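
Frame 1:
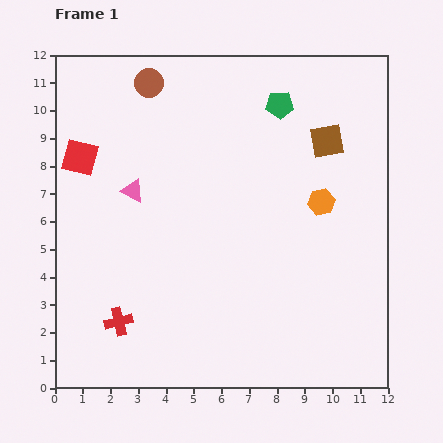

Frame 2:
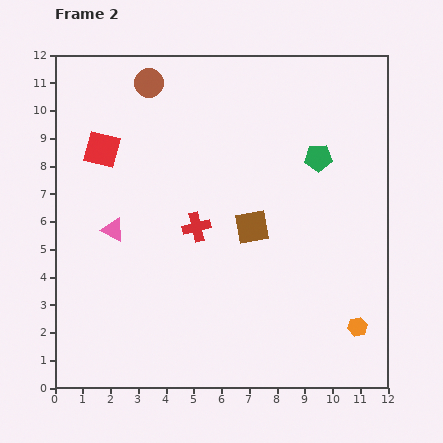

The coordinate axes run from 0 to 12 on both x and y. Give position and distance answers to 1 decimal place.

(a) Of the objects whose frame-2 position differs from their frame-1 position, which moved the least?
the red square

(moved 0.9)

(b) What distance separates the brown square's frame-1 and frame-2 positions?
4.1

The brown square moved from (9.8, 8.9) to (7.1, 5.8), a distance of √(2.7² + 3.1²) ≈ 4.1.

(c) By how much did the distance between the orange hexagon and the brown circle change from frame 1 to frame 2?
+4.1

Distance in frame 1: 7.5. Distance in frame 2: 11.6.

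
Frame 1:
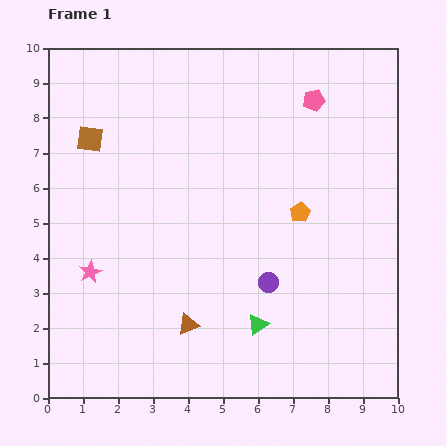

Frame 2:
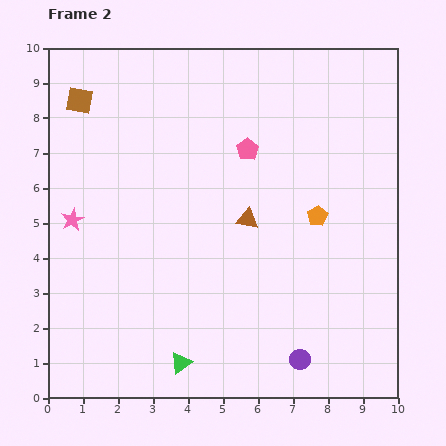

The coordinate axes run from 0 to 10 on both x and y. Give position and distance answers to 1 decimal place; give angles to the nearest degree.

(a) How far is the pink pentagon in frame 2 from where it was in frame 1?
2.4

The pink pentagon moved from (7.6, 8.5) to (5.7, 7.1), a distance of √(1.9² + 1.4²) ≈ 2.4.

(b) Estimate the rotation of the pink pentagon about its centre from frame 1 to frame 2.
22° counter-clockwise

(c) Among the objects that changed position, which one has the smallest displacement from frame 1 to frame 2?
the orange pentagon

(moved 0.5)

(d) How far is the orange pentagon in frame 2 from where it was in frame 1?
0.5

The orange pentagon moved from (7.2, 5.3) to (7.7, 5.2), a distance of √(0.5² + 0.1²) ≈ 0.5.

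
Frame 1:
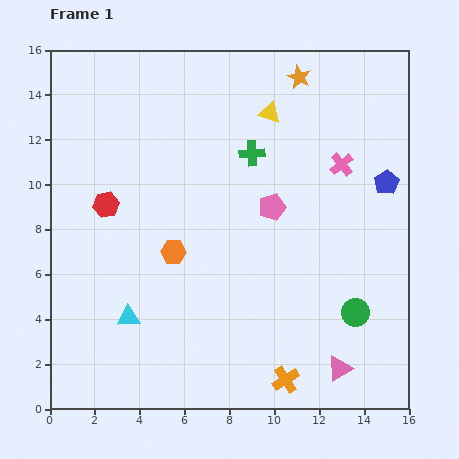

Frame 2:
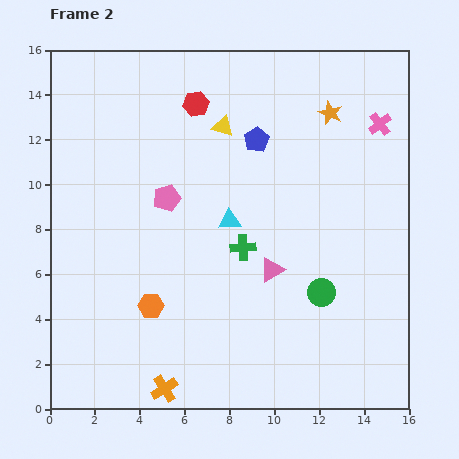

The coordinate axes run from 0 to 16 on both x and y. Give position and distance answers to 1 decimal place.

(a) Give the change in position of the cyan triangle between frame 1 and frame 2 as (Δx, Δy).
(4.5, 4.3)

The cyan triangle was at (3.5, 4.1) in frame 1 and (8.0, 8.4) in frame 2.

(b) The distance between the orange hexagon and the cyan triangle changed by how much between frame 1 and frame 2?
+1.7

Distance in frame 1: 3.5. Distance in frame 2: 5.2.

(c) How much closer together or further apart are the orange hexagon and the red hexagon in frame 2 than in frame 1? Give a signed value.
+5.5

Distance in frame 1: 3.7. Distance in frame 2: 9.2.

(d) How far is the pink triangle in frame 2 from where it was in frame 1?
5.3

The pink triangle moved from (12.9, 1.8) to (9.9, 6.2), a distance of √(3.0² + 4.4²) ≈ 5.3.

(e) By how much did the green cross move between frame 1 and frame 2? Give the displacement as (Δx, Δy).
(-0.4, -4.2)

The green cross was at (9.0, 11.4) in frame 1 and (8.6, 7.2) in frame 2.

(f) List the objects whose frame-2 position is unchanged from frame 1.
none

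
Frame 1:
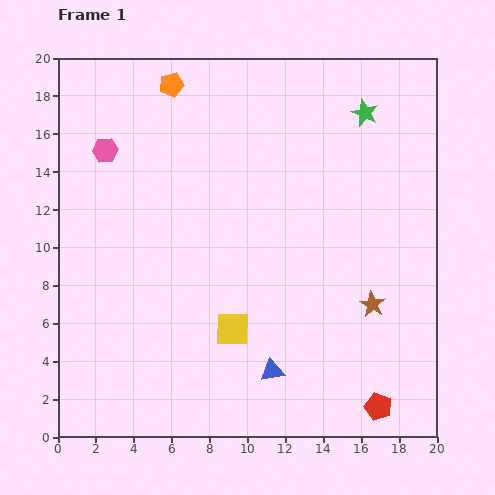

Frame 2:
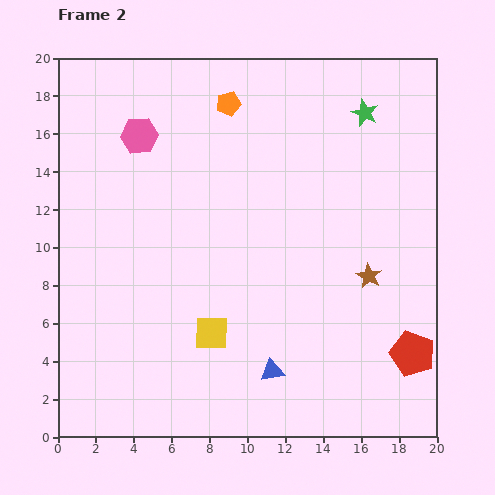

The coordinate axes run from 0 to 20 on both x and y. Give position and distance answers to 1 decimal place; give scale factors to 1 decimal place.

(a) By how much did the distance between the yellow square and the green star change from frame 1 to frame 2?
+0.7

Distance in frame 1: 13.4. Distance in frame 2: 14.1.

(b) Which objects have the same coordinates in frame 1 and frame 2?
the blue triangle, the green star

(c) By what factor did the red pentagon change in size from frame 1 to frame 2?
1.6×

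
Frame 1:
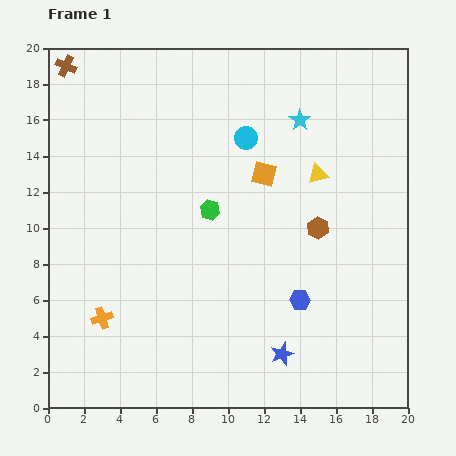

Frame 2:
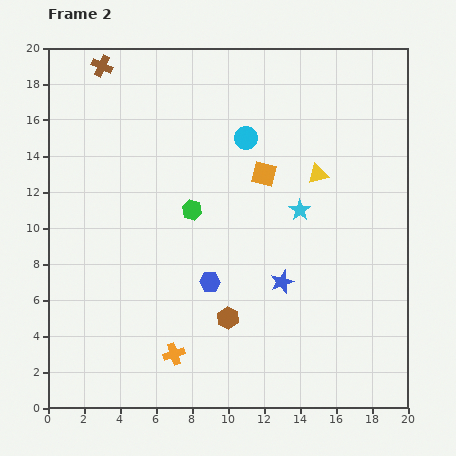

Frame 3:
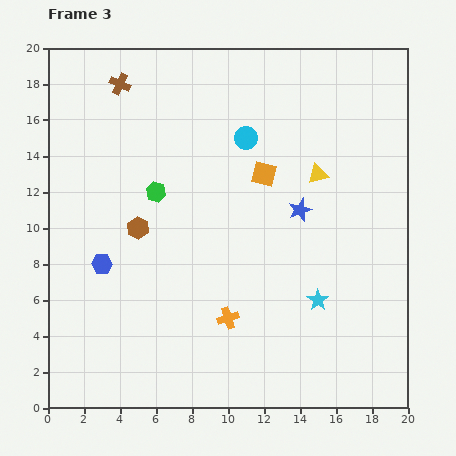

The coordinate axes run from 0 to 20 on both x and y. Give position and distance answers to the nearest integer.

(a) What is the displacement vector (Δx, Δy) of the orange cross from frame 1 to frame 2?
(4, -2)

The orange cross was at (3, 5) in frame 1 and (7, 3) in frame 2.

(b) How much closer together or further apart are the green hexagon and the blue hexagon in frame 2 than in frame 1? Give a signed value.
-3

Distance in frame 1: 7. Distance in frame 2: 4.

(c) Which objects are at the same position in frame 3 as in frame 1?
the cyan circle, the orange square, the yellow triangle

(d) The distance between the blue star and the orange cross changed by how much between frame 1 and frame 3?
-3

Distance in frame 1: 10. Distance in frame 3: 7.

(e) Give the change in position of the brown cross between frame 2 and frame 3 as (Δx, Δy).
(1, -1)

The brown cross was at (3, 19) in frame 2 and (4, 18) in frame 3.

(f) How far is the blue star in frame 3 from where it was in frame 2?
4

The blue star moved from (13, 7) to (14, 11), a distance of √(1² + 4²) ≈ 4.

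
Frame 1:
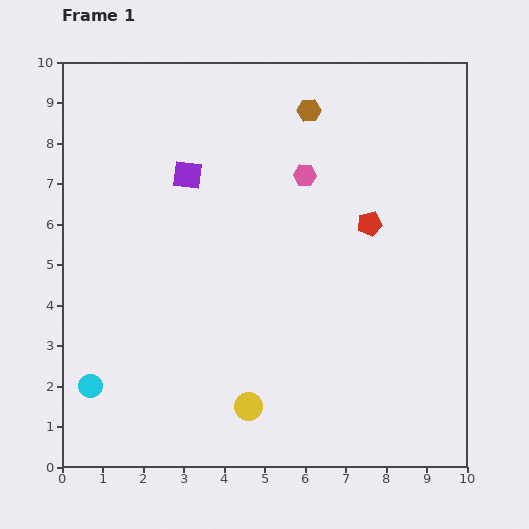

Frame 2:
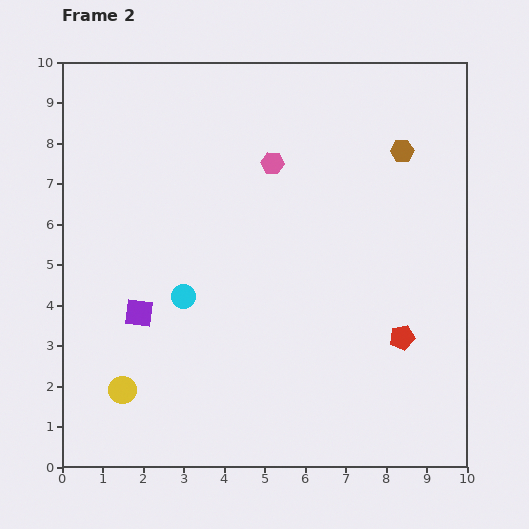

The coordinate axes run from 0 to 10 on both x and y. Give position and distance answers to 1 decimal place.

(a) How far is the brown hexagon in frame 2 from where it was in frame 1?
2.5

The brown hexagon moved from (6.1, 8.8) to (8.4, 7.8), a distance of √(2.3² + 1.0²) ≈ 2.5.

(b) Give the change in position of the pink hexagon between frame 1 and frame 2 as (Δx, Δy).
(-0.8, 0.3)

The pink hexagon was at (6.0, 7.2) in frame 1 and (5.2, 7.5) in frame 2.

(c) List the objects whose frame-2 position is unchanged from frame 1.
none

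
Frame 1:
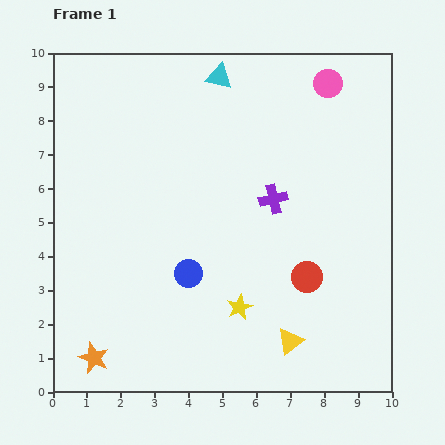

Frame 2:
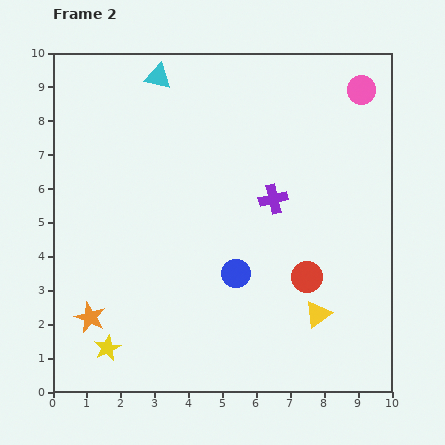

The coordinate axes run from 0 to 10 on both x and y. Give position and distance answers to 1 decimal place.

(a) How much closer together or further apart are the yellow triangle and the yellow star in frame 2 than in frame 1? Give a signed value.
+4.5

Distance in frame 1: 1.8. Distance in frame 2: 6.3.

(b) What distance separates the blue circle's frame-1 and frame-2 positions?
1.4

The blue circle moved from (4.0, 3.5) to (5.4, 3.5), a distance of √(1.4² + 0.0²) ≈ 1.4.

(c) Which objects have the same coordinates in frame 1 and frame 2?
the red circle, the purple cross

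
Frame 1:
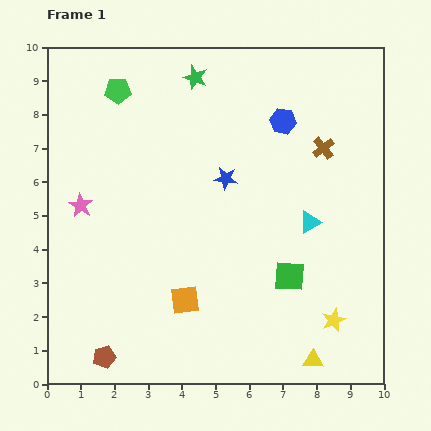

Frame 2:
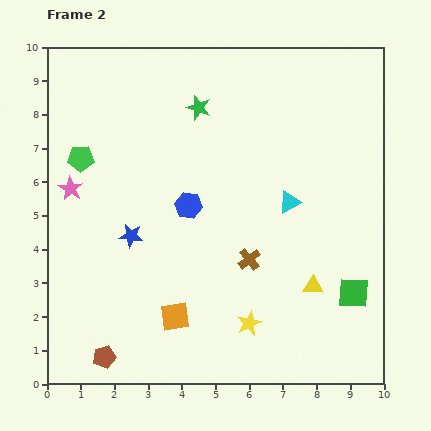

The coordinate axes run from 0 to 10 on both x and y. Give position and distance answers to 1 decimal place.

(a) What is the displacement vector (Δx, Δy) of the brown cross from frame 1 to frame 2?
(-2.2, -3.3)

The brown cross was at (8.2, 7.0) in frame 1 and (6.0, 3.7) in frame 2.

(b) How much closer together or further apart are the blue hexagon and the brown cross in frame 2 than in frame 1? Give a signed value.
+1.0

Distance in frame 1: 1.4. Distance in frame 2: 2.4.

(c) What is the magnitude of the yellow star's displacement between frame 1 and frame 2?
2.5

The yellow star moved from (8.5, 1.9) to (6.0, 1.8), a distance of √(2.5² + 0.1²) ≈ 2.5.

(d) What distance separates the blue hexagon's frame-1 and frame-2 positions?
3.8

The blue hexagon moved from (7.0, 7.8) to (4.2, 5.3), a distance of √(2.8² + 2.5²) ≈ 3.8.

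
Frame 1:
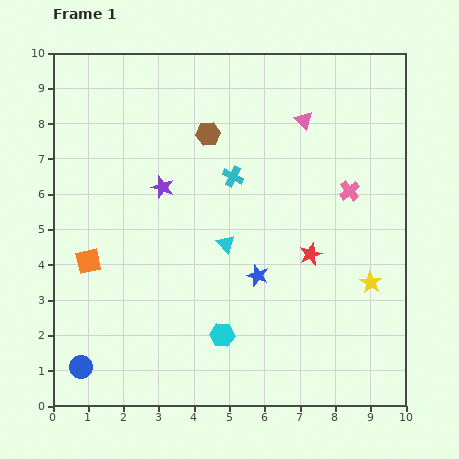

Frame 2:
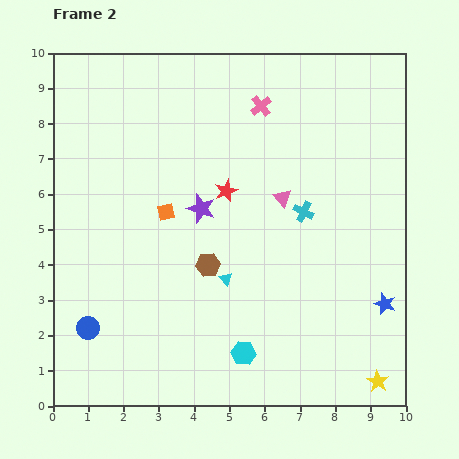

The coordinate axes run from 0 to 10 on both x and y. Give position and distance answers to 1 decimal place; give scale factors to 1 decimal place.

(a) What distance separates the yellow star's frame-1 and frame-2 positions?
2.8

The yellow star moved from (9.0, 3.5) to (9.2, 0.7), a distance of √(0.2² + 2.8²) ≈ 2.8.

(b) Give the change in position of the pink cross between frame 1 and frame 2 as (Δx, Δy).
(-2.5, 2.4)

The pink cross was at (8.4, 6.1) in frame 1 and (5.9, 8.5) in frame 2.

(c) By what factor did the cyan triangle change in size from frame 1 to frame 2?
0.7×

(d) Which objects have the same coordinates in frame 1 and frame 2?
none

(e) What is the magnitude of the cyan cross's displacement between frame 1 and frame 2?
2.2

The cyan cross moved from (5.1, 6.5) to (7.1, 5.5), a distance of √(2.0² + 1.0²) ≈ 2.2.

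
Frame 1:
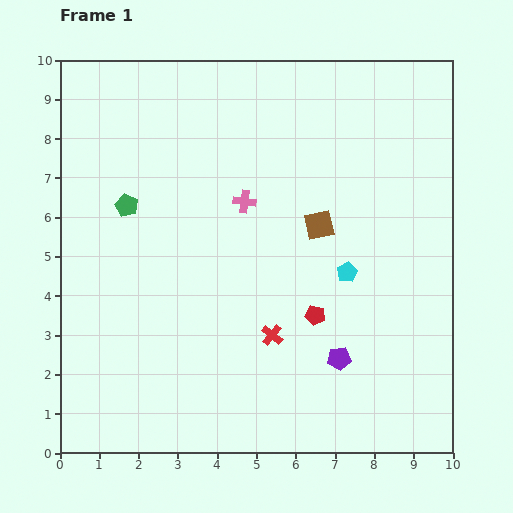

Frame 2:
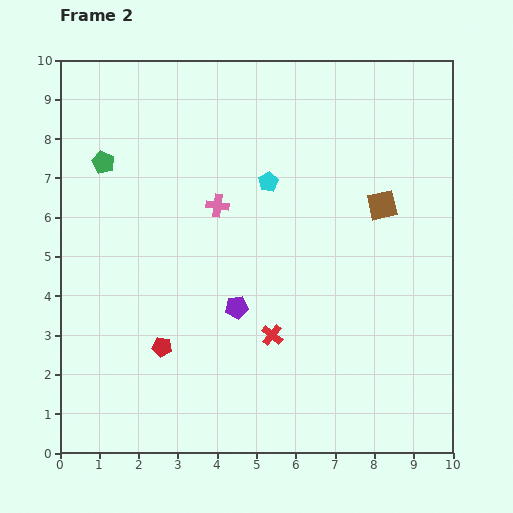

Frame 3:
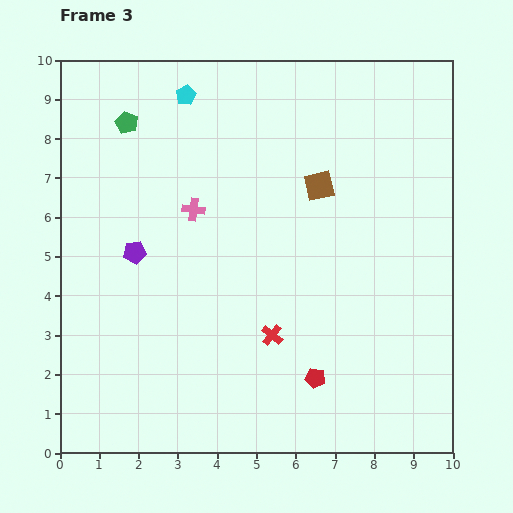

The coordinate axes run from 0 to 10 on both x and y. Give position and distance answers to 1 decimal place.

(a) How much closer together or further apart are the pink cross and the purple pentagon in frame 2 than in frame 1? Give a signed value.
-2.1

Distance in frame 1: 4.7. Distance in frame 2: 2.6.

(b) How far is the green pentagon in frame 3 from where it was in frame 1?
2.1

The green pentagon moved from (1.7, 6.3) to (1.7, 8.4), a distance of √(0.0² + 2.1²) ≈ 2.1.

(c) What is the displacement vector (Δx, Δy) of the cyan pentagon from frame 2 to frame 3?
(-2.1, 2.2)

The cyan pentagon was at (5.3, 6.9) in frame 2 and (3.2, 9.1) in frame 3.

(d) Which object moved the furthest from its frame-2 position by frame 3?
the red pentagon

(moved 4.0; next 3.0)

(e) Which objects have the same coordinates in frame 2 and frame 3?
the red cross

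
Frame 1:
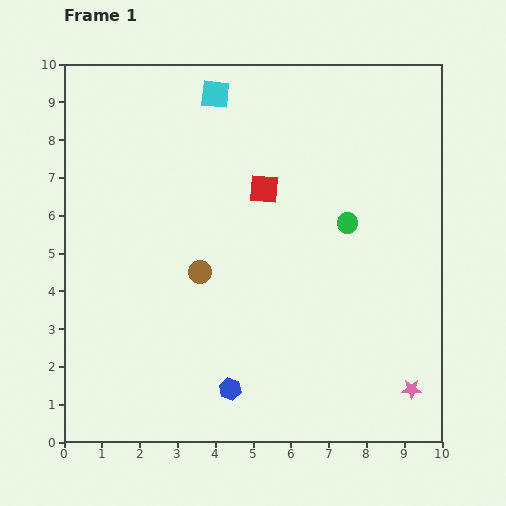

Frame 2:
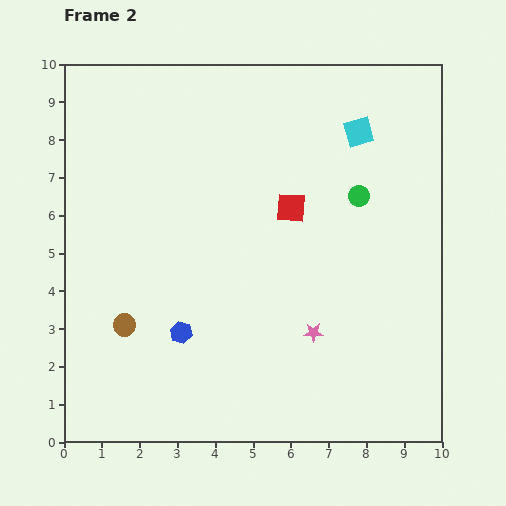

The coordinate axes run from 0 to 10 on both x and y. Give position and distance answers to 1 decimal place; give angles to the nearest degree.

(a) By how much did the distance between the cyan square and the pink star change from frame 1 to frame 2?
-4.0

Distance in frame 1: 9.4. Distance in frame 2: 5.4.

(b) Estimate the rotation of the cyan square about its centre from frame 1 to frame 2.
20° counter-clockwise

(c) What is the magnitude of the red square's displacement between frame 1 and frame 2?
0.9

The red square moved from (5.3, 6.7) to (6.0, 6.2), a distance of √(0.7² + 0.5²) ≈ 0.9.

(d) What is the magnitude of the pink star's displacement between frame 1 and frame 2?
3.0

The pink star moved from (9.2, 1.4) to (6.6, 2.9), a distance of √(2.6² + 1.5²) ≈ 3.0.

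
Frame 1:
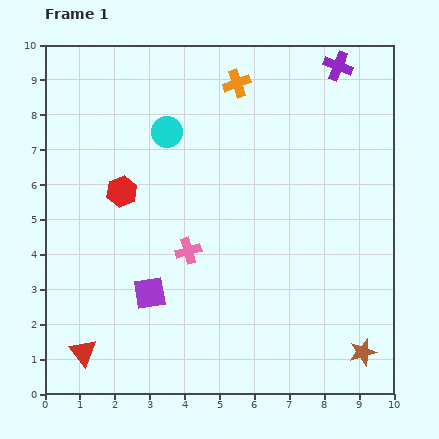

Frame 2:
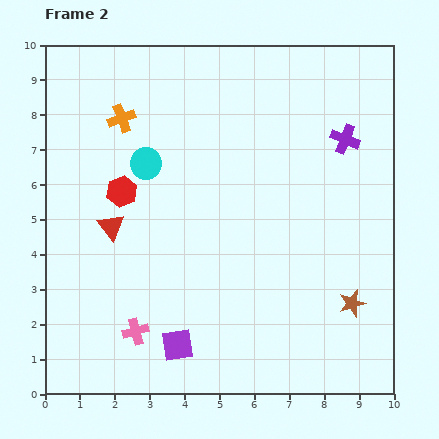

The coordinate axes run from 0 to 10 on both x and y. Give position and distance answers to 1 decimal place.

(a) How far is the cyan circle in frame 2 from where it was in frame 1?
1.1

The cyan circle moved from (3.5, 7.5) to (2.9, 6.6), a distance of √(0.6² + 0.9²) ≈ 1.1.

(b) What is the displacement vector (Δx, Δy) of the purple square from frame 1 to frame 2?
(0.8, -1.5)

The purple square was at (3.0, 2.9) in frame 1 and (3.8, 1.4) in frame 2.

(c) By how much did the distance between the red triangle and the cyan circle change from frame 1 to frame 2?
-4.6

Distance in frame 1: 6.7. Distance in frame 2: 2.1.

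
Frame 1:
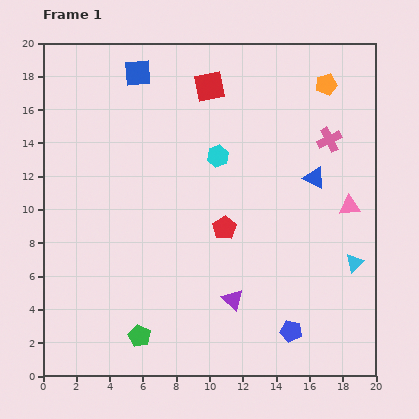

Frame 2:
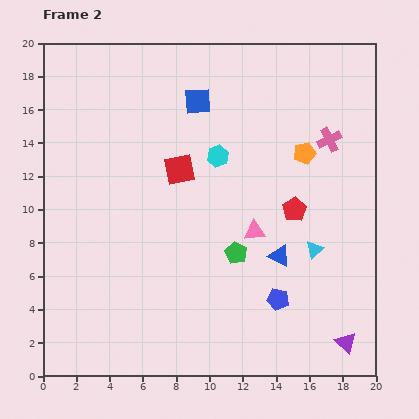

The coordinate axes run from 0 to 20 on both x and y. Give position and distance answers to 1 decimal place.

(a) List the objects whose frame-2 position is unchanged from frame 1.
the cyan hexagon, the pink cross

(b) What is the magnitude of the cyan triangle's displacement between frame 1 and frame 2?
2.5

The cyan triangle moved from (18.7, 6.8) to (16.3, 7.6), a distance of √(2.4² + 0.8²) ≈ 2.5.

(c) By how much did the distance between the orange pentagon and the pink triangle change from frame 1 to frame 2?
-1.8

Distance in frame 1: 7.4. Distance in frame 2: 5.6.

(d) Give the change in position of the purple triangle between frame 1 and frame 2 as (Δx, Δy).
(6.8, -2.6)

The purple triangle was at (11.4, 4.6) in frame 1 and (18.2, 2.0) in frame 2.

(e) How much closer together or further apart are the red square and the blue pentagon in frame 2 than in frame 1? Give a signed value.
-5.7

Distance in frame 1: 15.5. Distance in frame 2: 9.8.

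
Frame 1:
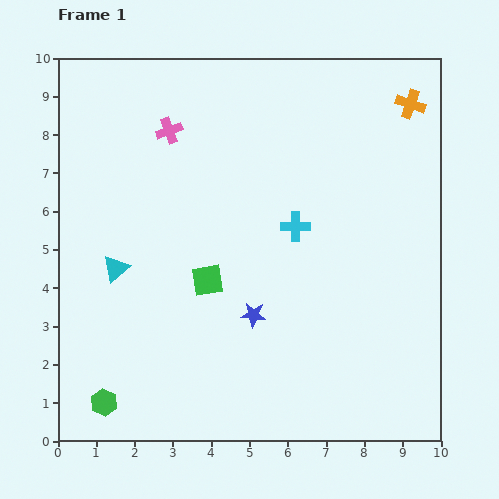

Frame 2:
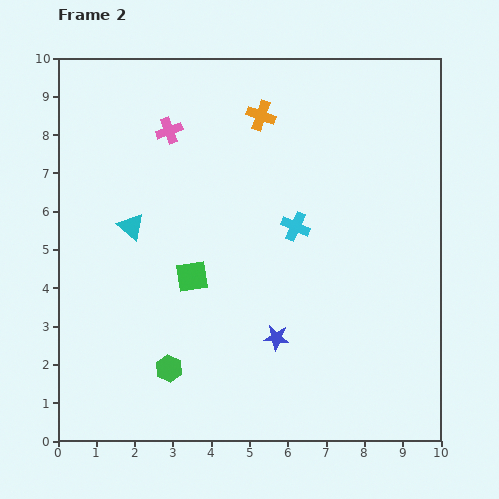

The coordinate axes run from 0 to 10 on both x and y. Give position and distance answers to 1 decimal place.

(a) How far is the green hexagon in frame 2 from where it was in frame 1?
1.9

The green hexagon moved from (1.2, 1.0) to (2.9, 1.9), a distance of √(1.7² + 0.9²) ≈ 1.9.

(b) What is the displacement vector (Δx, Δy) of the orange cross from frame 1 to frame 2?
(-3.9, -0.3)

The orange cross was at (9.2, 8.8) in frame 1 and (5.3, 8.5) in frame 2.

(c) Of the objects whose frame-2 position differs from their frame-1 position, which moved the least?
the green square

(moved 0.4)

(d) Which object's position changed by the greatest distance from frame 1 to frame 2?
the orange cross

(moved 3.9; next 1.9)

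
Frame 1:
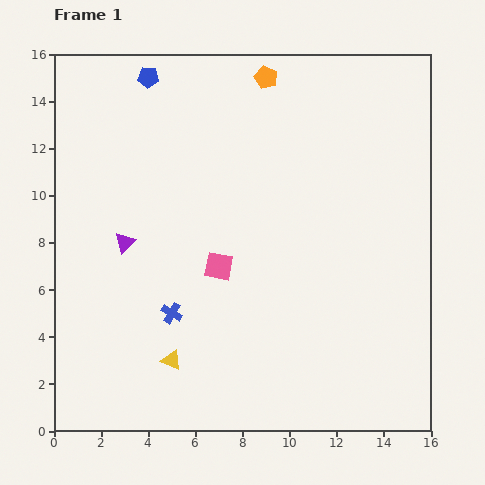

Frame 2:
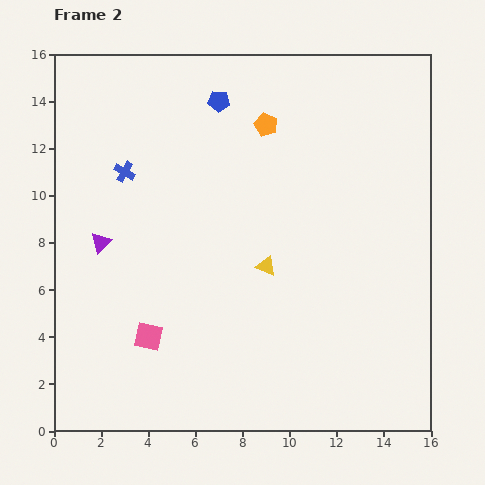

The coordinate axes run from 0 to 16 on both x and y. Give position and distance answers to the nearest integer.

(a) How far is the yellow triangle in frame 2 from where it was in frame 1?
6

The yellow triangle moved from (5, 3) to (9, 7), a distance of √(4² + 4²) ≈ 6.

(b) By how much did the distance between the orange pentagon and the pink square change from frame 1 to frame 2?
+2

Distance in frame 1: 8. Distance in frame 2: 10.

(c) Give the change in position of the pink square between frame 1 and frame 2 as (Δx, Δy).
(-3, -3)

The pink square was at (7, 7) in frame 1 and (4, 4) in frame 2.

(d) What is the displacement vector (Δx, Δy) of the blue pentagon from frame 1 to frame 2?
(3, -1)

The blue pentagon was at (4, 15) in frame 1 and (7, 14) in frame 2.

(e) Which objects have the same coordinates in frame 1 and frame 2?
none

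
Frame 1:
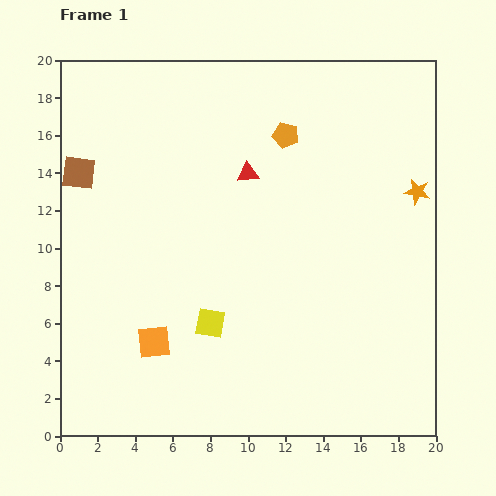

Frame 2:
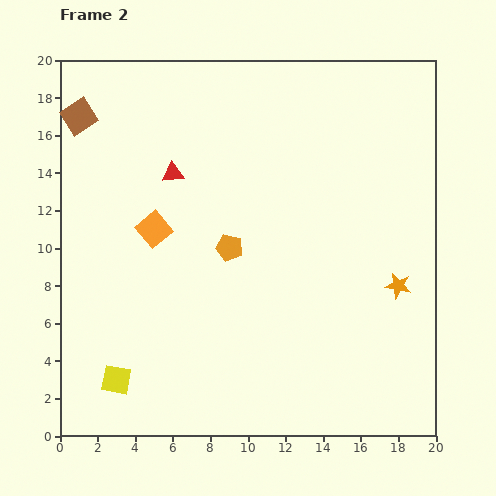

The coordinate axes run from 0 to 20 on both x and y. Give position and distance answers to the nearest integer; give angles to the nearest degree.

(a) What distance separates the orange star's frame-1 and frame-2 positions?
5

The orange star moved from (19, 13) to (18, 8), a distance of √(1² + 5²) ≈ 5.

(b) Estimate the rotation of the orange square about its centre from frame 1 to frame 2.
34° counter-clockwise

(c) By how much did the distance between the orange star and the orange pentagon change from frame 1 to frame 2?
+1

Distance in frame 1: 8. Distance in frame 2: 9.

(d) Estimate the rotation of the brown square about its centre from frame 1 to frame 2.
40° counter-clockwise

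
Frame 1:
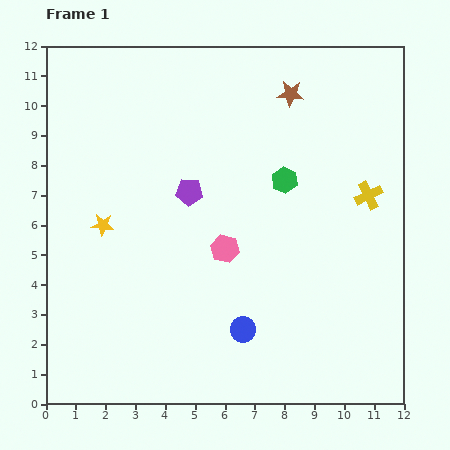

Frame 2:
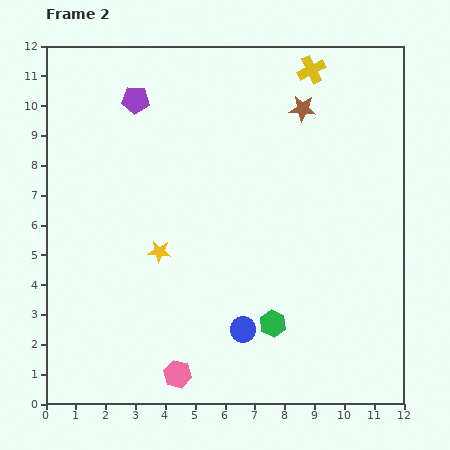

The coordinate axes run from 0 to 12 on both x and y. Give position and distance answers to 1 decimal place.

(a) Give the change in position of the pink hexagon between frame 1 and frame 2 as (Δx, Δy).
(-1.6, -4.2)

The pink hexagon was at (6.0, 5.2) in frame 1 and (4.4, 1.0) in frame 2.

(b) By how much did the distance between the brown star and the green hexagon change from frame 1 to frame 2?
+4.4

Distance in frame 1: 2.9. Distance in frame 2: 7.3.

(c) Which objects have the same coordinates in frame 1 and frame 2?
the blue circle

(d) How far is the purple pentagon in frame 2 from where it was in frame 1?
3.6

The purple pentagon moved from (4.8, 7.1) to (3.0, 10.2), a distance of √(1.8² + 3.1²) ≈ 3.6.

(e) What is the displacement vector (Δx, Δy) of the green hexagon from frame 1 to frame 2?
(-0.4, -4.8)

The green hexagon was at (8.0, 7.5) in frame 1 and (7.6, 2.7) in frame 2.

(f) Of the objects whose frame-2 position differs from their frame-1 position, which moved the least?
the brown star

(moved 0.6)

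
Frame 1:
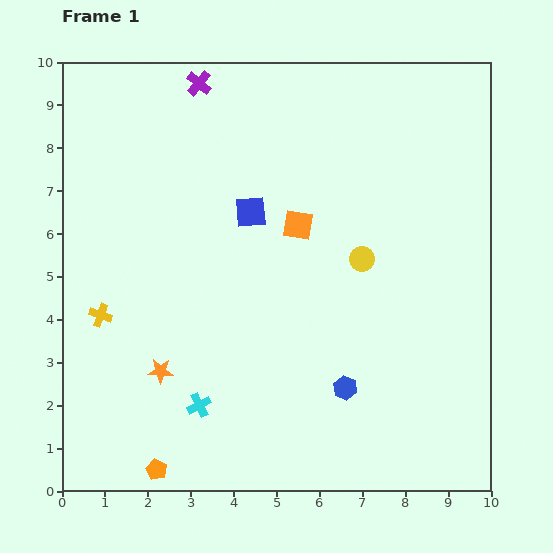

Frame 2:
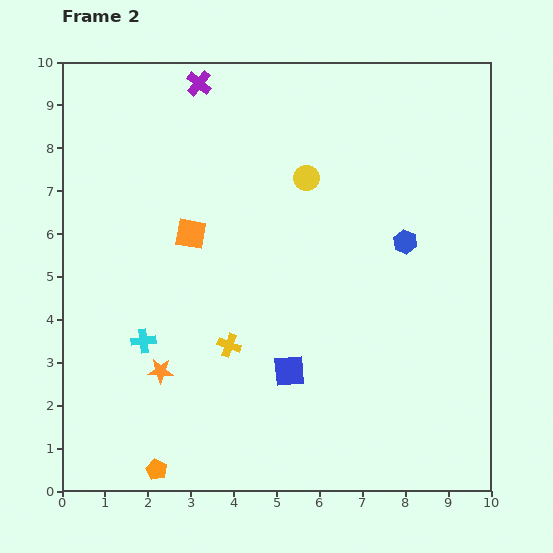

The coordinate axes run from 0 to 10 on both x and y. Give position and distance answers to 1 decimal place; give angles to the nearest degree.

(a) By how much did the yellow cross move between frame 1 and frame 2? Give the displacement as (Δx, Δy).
(3.0, -0.7)

The yellow cross was at (0.9, 4.1) in frame 1 and (3.9, 3.4) in frame 2.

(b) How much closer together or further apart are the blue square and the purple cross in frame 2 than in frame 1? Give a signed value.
+3.8

Distance in frame 1: 3.2. Distance in frame 2: 7.0.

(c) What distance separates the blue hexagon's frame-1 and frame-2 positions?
3.7

The blue hexagon moved from (6.6, 2.4) to (8.0, 5.8), a distance of √(1.4² + 3.4²) ≈ 3.7.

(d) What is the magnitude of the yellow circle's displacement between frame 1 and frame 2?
2.3

The yellow circle moved from (7.0, 5.4) to (5.7, 7.3), a distance of √(1.3² + 1.9²) ≈ 2.3.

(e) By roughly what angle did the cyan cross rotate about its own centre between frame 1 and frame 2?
20° clockwise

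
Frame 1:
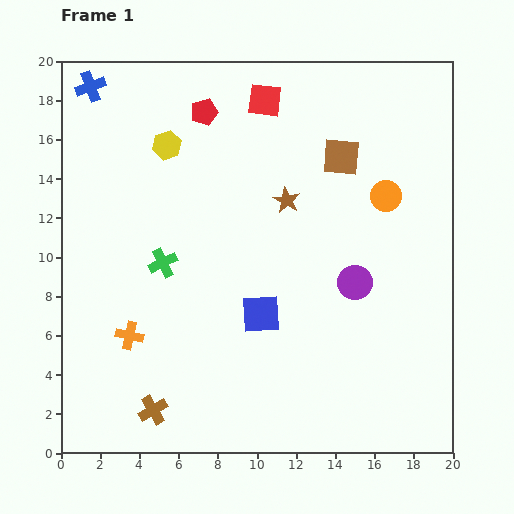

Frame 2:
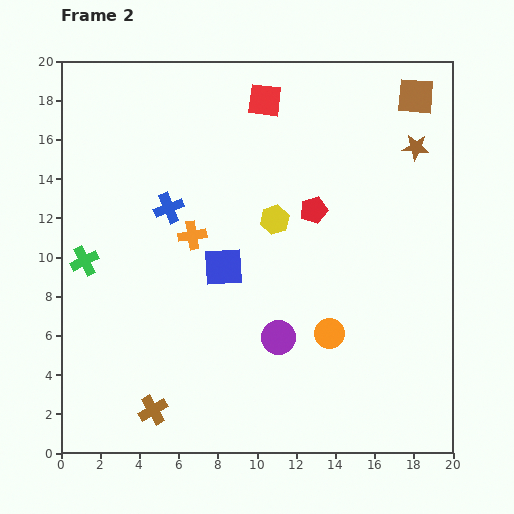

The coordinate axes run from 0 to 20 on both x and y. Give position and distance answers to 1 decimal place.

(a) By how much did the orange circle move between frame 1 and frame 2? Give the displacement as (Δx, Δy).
(-2.9, -7.0)

The orange circle was at (16.6, 13.1) in frame 1 and (13.7, 6.1) in frame 2.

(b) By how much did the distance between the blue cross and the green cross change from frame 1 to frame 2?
-4.6

Distance in frame 1: 9.7. Distance in frame 2: 5.1.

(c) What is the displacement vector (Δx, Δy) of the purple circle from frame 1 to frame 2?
(-3.9, -2.8)

The purple circle was at (15.0, 8.7) in frame 1 and (11.1, 5.9) in frame 2.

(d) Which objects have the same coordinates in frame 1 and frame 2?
the brown cross, the red square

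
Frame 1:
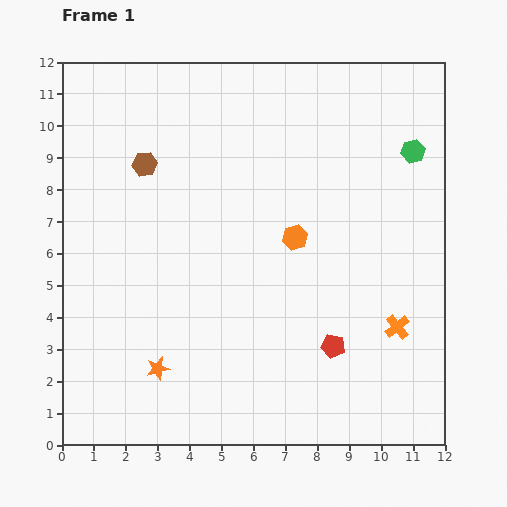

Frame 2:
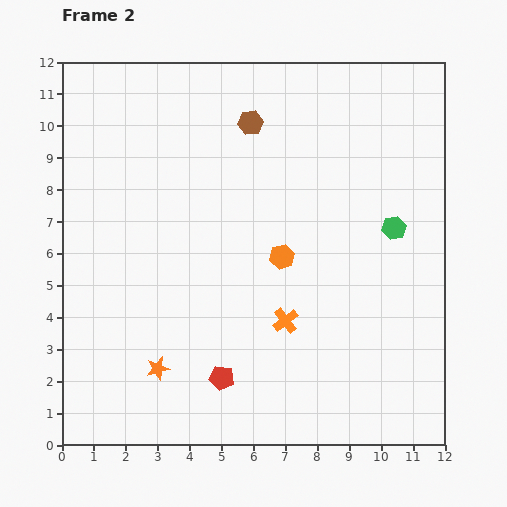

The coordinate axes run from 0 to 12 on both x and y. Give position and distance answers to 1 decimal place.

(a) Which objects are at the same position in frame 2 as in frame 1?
the orange star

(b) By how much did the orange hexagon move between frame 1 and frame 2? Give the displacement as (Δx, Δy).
(-0.4, -0.6)

The orange hexagon was at (7.3, 6.5) in frame 1 and (6.9, 5.9) in frame 2.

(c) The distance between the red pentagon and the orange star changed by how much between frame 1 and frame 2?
-3.5

Distance in frame 1: 5.5. Distance in frame 2: 2.0.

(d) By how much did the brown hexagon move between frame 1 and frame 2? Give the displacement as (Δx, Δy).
(3.3, 1.3)

The brown hexagon was at (2.6, 8.8) in frame 1 and (5.9, 10.1) in frame 2.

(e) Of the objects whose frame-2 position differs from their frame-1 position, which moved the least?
the orange hexagon

(moved 0.7)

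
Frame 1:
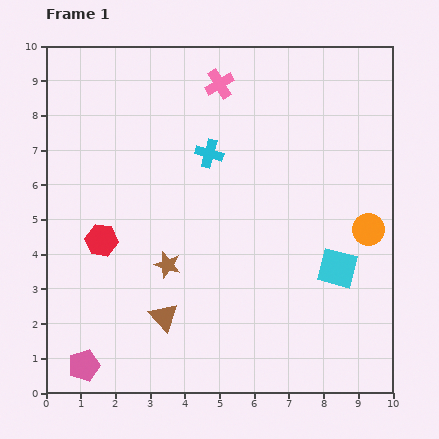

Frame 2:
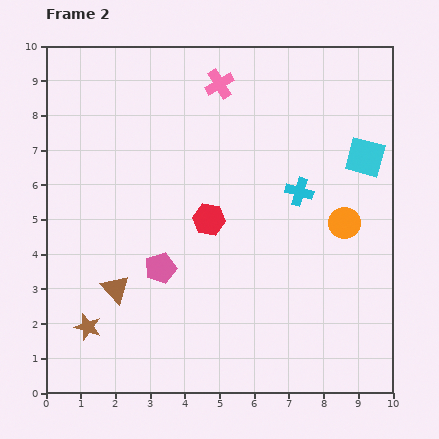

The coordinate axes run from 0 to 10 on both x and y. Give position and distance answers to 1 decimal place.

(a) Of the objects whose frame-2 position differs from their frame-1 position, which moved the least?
the orange circle

(moved 0.7)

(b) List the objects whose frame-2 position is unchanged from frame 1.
the pink cross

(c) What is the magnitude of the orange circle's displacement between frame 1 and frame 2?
0.7

The orange circle moved from (9.3, 4.7) to (8.6, 4.9), a distance of √(0.7² + 0.2²) ≈ 0.7.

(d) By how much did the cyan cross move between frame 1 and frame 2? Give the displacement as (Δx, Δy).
(2.6, -1.1)

The cyan cross was at (4.7, 6.9) in frame 1 and (7.3, 5.8) in frame 2.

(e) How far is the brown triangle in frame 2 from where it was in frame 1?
1.6

The brown triangle moved from (3.4, 2.2) to (2.0, 3.0), a distance of √(1.4² + 0.8²) ≈ 1.6.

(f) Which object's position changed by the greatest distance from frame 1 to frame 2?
the pink pentagon

(moved 3.6; next 3.3)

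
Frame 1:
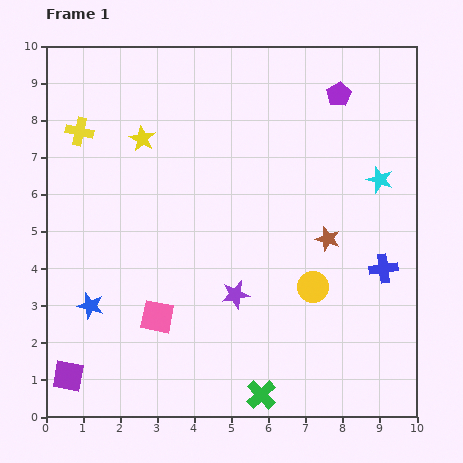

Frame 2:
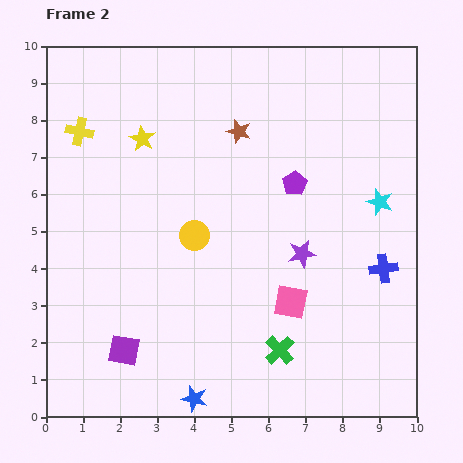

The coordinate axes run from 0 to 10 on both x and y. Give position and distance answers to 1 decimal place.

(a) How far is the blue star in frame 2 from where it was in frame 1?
3.8

The blue star moved from (1.2, 3.0) to (4.0, 0.5), a distance of √(2.8² + 2.5²) ≈ 3.8.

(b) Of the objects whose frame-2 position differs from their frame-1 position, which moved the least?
the cyan star

(moved 0.6)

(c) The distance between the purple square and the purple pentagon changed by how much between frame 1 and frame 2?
-4.1

Distance in frame 1: 10.5. Distance in frame 2: 6.4.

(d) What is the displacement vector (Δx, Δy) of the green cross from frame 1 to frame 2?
(0.5, 1.2)

The green cross was at (5.8, 0.6) in frame 1 and (6.3, 1.8) in frame 2.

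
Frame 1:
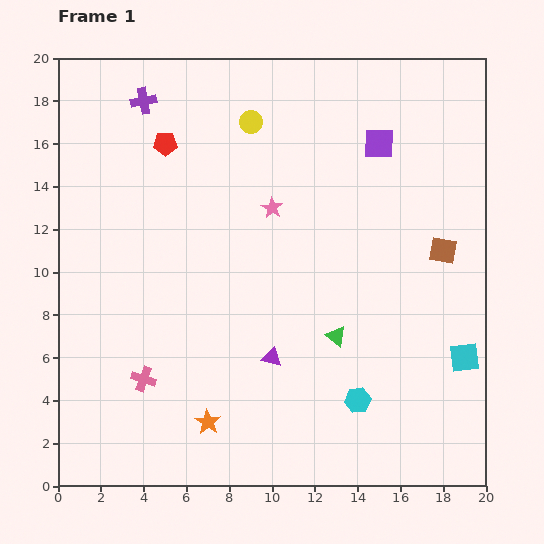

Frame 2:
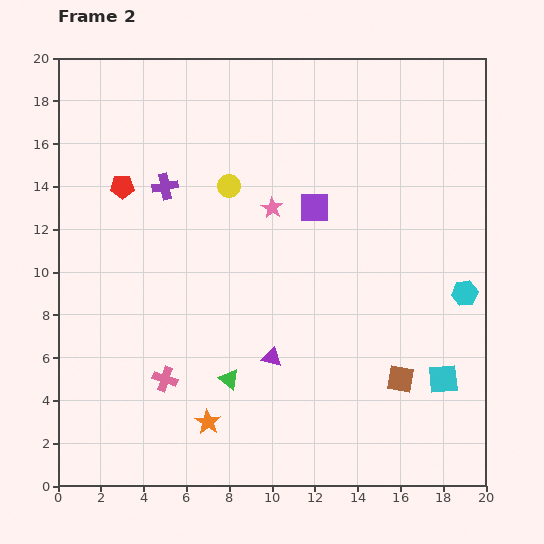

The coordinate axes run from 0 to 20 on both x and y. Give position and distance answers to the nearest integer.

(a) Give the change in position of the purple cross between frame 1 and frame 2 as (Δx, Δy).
(1, -4)

The purple cross was at (4, 18) in frame 1 and (5, 14) in frame 2.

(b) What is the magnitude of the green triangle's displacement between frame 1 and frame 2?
5

The green triangle moved from (13, 7) to (8, 5), a distance of √(5² + 2²) ≈ 5.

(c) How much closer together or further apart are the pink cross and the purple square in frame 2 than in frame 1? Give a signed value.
-5

Distance in frame 1: 16. Distance in frame 2: 11.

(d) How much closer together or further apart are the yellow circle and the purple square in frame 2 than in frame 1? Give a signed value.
-2

Distance in frame 1: 6. Distance in frame 2: 4.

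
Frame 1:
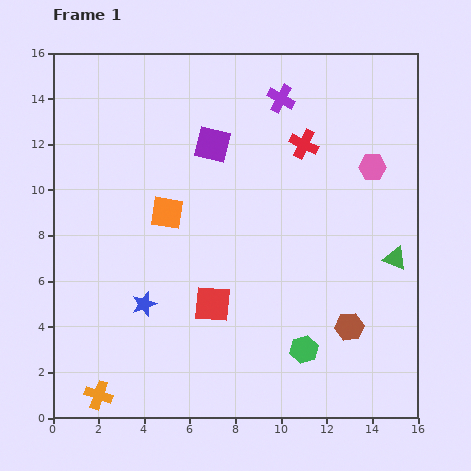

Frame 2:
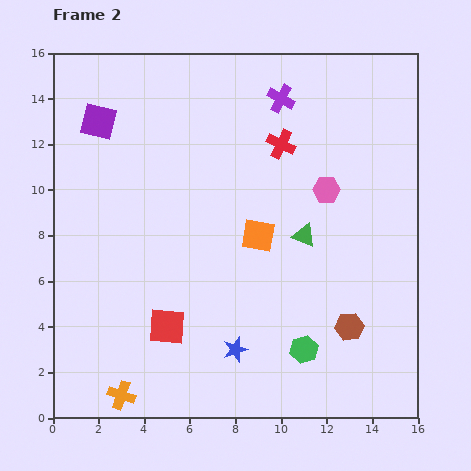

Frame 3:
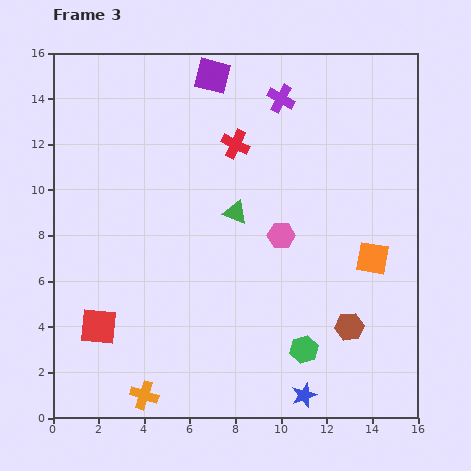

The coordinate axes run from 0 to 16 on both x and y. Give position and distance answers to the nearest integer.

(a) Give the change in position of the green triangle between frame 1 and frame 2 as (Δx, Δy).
(-4, 1)

The green triangle was at (15, 7) in frame 1 and (11, 8) in frame 2.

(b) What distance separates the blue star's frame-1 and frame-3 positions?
8

The blue star moved from (4, 5) to (11, 1), a distance of √(7² + 4²) ≈ 8.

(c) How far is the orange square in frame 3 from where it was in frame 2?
5

The orange square moved from (9, 8) to (14, 7), a distance of √(5² + 1²) ≈ 5.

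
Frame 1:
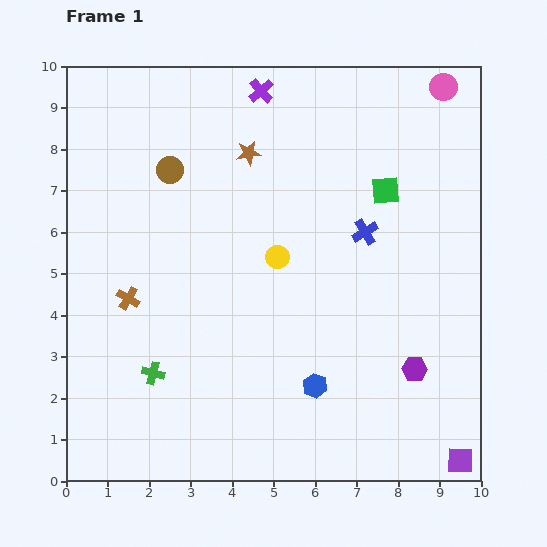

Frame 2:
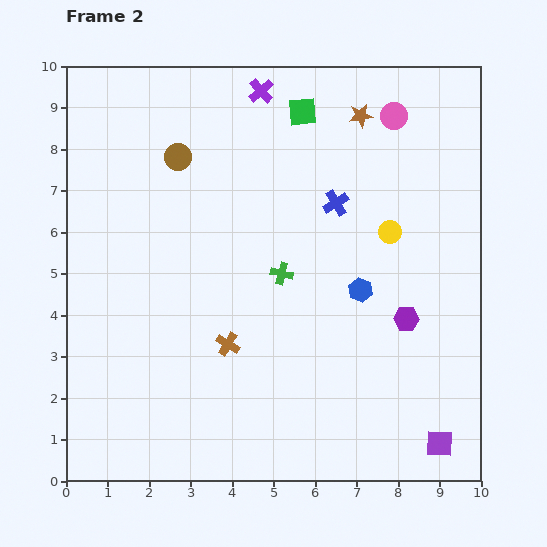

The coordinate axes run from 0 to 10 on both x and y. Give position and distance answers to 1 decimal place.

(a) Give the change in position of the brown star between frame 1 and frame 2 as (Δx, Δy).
(2.7, 0.9)

The brown star was at (4.4, 7.9) in frame 1 and (7.1, 8.8) in frame 2.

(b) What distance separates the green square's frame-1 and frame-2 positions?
2.8

The green square moved from (7.7, 7.0) to (5.7, 8.9), a distance of √(2.0² + 1.9²) ≈ 2.8.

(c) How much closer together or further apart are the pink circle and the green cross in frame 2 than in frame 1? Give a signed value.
-5.1

Distance in frame 1: 9.8. Distance in frame 2: 4.7.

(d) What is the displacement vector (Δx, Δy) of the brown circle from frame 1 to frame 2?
(0.2, 0.3)

The brown circle was at (2.5, 7.5) in frame 1 and (2.7, 7.8) in frame 2.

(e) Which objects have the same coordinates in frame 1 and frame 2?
the purple cross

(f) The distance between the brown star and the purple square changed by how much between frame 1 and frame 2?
-0.9

Distance in frame 1: 9.0. Distance in frame 2: 8.1.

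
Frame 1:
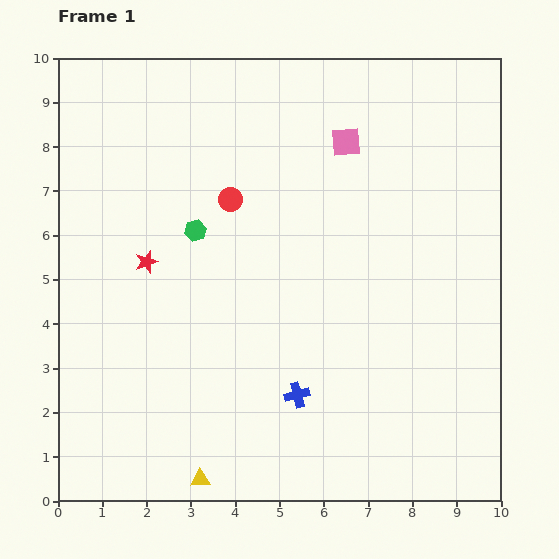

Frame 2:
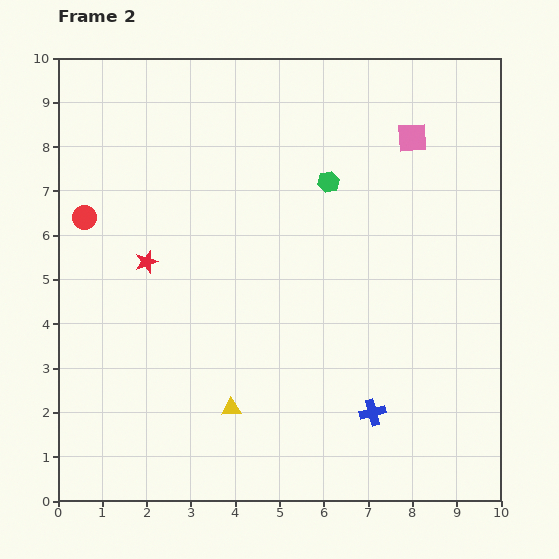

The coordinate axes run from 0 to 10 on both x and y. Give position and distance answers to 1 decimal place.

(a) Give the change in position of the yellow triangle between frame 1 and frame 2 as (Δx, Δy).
(0.7, 1.6)

The yellow triangle was at (3.2, 0.5) in frame 1 and (3.9, 2.1) in frame 2.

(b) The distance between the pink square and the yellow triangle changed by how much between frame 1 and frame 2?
-1.0

Distance in frame 1: 8.3. Distance in frame 2: 7.3.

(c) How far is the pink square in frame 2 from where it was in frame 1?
1.5

The pink square moved from (6.5, 8.1) to (8.0, 8.2), a distance of √(1.5² + 0.1²) ≈ 1.5.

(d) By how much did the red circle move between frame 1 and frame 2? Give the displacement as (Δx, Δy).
(-3.3, -0.4)

The red circle was at (3.9, 6.8) in frame 1 and (0.6, 6.4) in frame 2.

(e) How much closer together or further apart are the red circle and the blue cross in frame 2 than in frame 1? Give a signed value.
+3.2

Distance in frame 1: 4.6. Distance in frame 2: 7.8.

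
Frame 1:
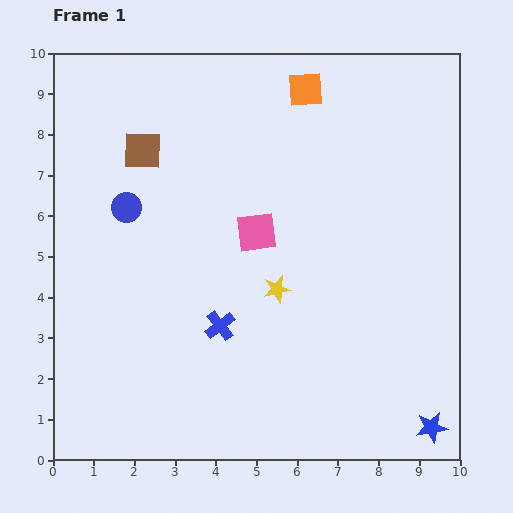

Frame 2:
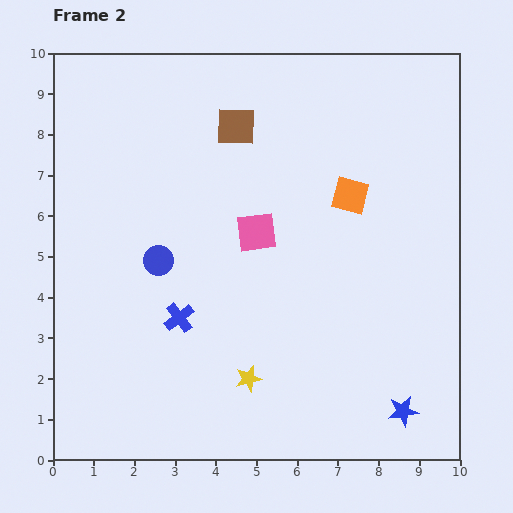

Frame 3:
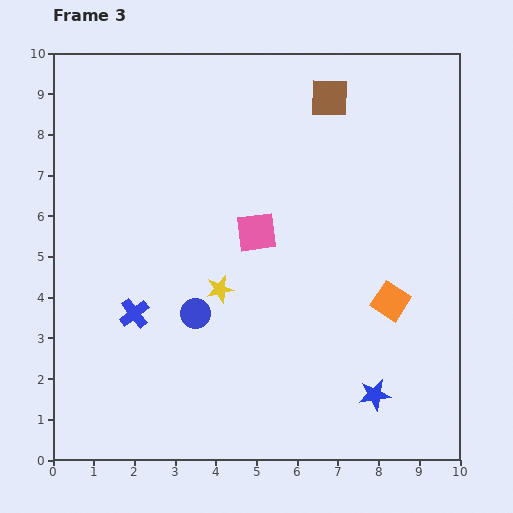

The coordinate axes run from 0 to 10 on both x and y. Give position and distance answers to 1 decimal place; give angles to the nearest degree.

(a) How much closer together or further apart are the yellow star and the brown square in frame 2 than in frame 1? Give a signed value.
+1.5

Distance in frame 1: 4.7. Distance in frame 2: 6.2.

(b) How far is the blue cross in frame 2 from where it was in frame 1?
1.0

The blue cross moved from (4.1, 3.3) to (3.1, 3.5), a distance of √(1.0² + 0.2²) ≈ 1.0.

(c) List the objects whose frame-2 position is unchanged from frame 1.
the pink square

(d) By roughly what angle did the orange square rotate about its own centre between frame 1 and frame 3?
36° clockwise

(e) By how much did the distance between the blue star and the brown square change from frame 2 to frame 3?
-0.7

Distance in frame 2: 8.1. Distance in frame 3: 7.4.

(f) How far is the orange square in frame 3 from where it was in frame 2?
2.8

The orange square moved from (7.3, 6.5) to (8.3, 3.9), a distance of √(1.0² + 2.6²) ≈ 2.8.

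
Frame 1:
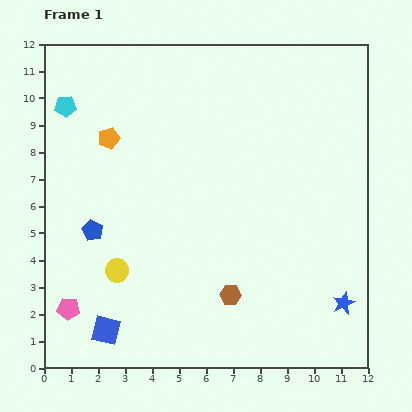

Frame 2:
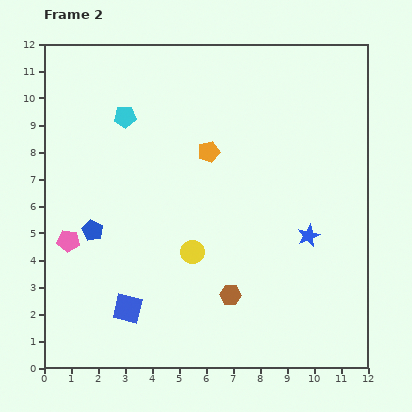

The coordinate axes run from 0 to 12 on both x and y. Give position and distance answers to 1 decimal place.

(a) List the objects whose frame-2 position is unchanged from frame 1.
the blue pentagon, the brown hexagon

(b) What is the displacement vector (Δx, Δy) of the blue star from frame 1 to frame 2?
(-1.3, 2.5)

The blue star was at (11.1, 2.4) in frame 1 and (9.8, 4.9) in frame 2.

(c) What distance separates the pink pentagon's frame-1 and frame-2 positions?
2.5

The pink pentagon moved from (0.9, 2.2) to (0.9, 4.7), a distance of √(0.0² + 2.5²) ≈ 2.5.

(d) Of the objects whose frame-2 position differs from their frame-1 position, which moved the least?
the blue square

(moved 1.1)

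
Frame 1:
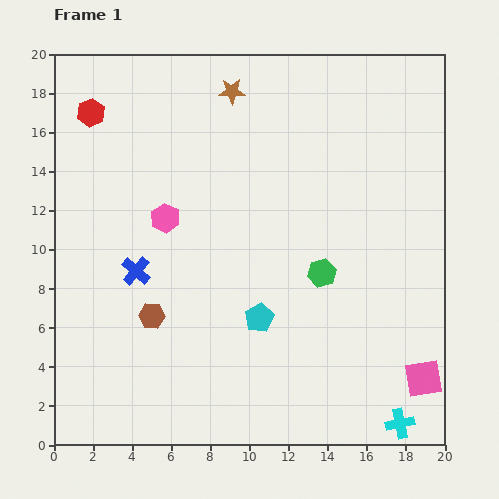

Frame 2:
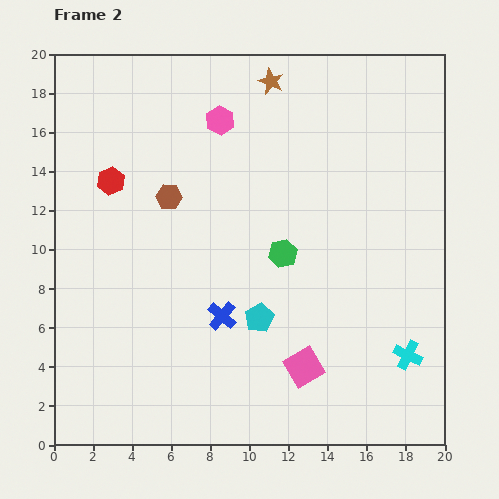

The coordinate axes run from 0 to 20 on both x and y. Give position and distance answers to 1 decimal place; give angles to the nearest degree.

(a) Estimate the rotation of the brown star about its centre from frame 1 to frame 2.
25° clockwise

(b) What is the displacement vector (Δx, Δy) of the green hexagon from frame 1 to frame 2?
(-2.0, 1.0)

The green hexagon was at (13.7, 8.8) in frame 1 and (11.7, 9.8) in frame 2.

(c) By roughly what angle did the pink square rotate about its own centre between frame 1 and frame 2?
22° counter-clockwise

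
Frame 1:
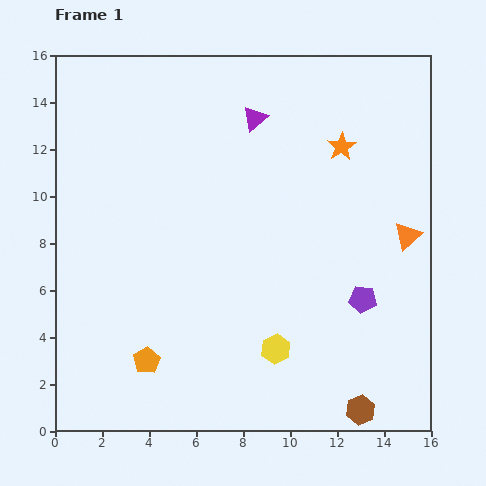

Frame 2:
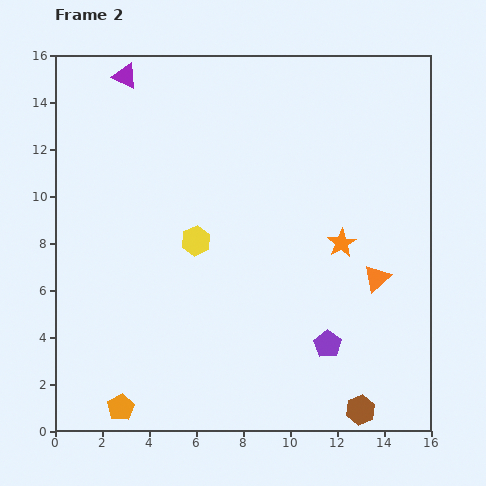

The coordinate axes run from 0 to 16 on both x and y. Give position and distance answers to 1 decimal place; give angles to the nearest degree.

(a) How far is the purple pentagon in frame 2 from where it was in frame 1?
2.4

The purple pentagon moved from (13.1, 5.6) to (11.6, 3.7), a distance of √(1.5² + 1.9²) ≈ 2.4.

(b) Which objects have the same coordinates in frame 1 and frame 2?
the brown hexagon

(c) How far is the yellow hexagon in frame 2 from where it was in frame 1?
5.7

The yellow hexagon moved from (9.4, 3.5) to (6.0, 8.1), a distance of √(3.4² + 4.6²) ≈ 5.7.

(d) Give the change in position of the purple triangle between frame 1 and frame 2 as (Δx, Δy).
(-5.5, 1.8)

The purple triangle was at (8.5, 13.3) in frame 1 and (3.0, 15.1) in frame 2.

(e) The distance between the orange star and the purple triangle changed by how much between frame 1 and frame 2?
+7.7

Distance in frame 1: 3.9. Distance in frame 2: 11.6.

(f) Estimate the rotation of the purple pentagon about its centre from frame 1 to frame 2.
26° clockwise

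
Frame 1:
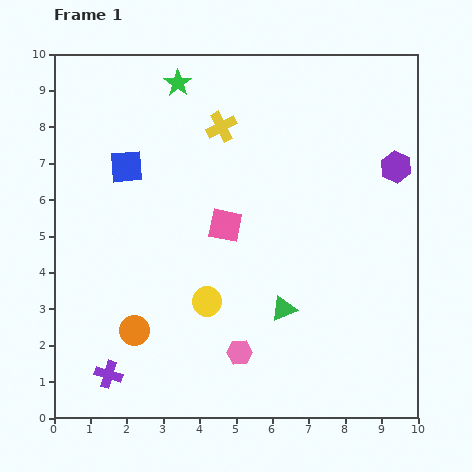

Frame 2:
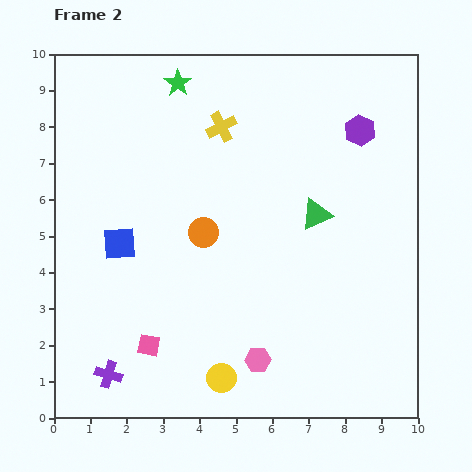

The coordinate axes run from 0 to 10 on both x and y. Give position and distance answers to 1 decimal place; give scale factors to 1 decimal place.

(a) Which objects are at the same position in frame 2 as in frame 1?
the yellow cross, the green star, the purple cross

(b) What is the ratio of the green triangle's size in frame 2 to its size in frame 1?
1.3×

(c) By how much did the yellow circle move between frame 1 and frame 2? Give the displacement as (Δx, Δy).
(0.4, -2.1)

The yellow circle was at (4.2, 3.2) in frame 1 and (4.6, 1.1) in frame 2.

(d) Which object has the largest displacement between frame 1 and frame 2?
the pink square

(moved 3.9; next 3.3)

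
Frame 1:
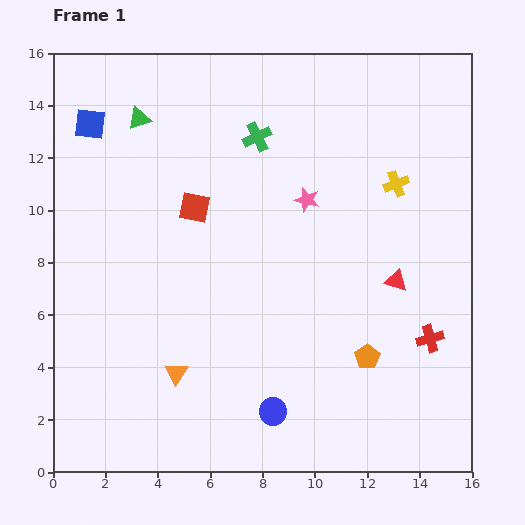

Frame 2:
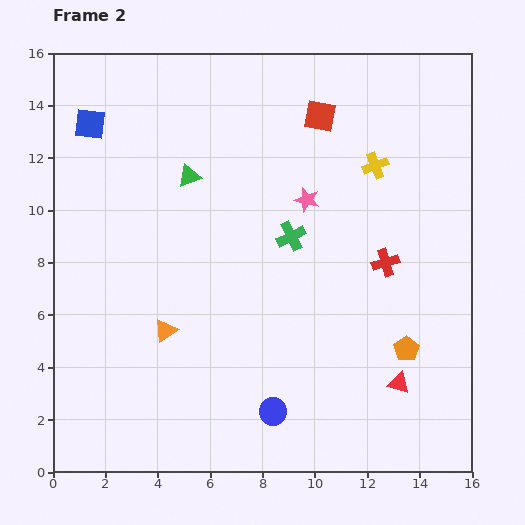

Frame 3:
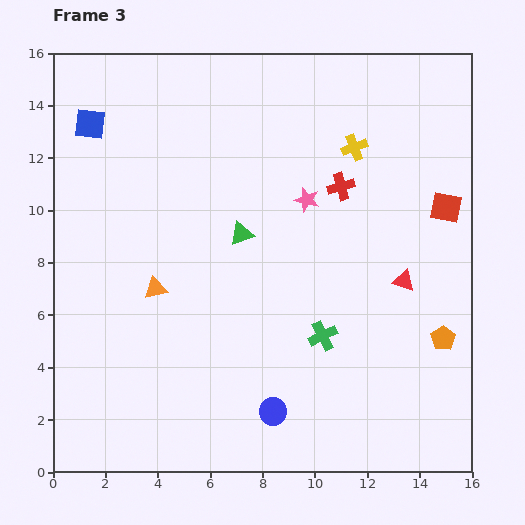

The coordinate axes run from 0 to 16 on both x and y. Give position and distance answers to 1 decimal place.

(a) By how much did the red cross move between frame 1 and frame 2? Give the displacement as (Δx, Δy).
(-1.7, 2.9)

The red cross was at (14.4, 5.1) in frame 1 and (12.7, 8.0) in frame 2.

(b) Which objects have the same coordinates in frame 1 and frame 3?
the blue square, the pink star, the blue circle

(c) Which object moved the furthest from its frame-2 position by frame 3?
the red square

(moved 5.9; next 4.0)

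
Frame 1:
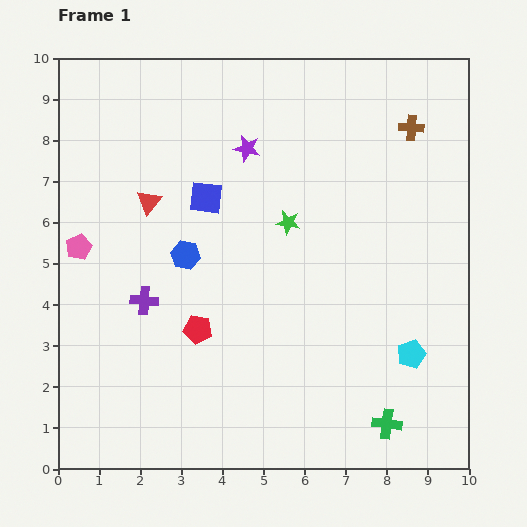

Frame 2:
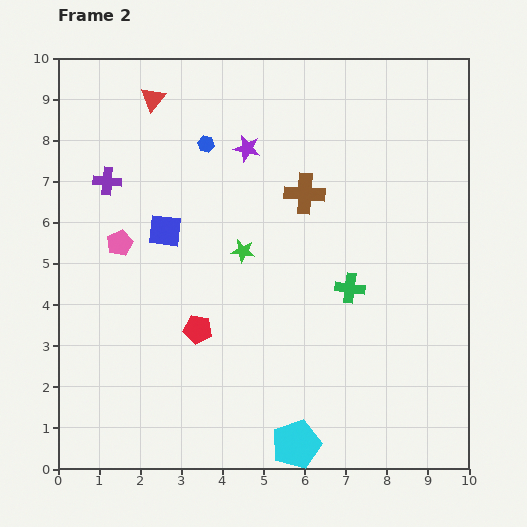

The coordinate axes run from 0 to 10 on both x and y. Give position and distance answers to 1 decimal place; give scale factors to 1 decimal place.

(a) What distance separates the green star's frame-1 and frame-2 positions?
1.3

The green star moved from (5.6, 6.0) to (4.5, 5.3), a distance of √(1.1² + 0.7²) ≈ 1.3.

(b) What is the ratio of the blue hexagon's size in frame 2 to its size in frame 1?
0.6×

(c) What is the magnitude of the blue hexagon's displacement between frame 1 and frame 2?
2.7

The blue hexagon moved from (3.1, 5.2) to (3.6, 7.9), a distance of √(0.5² + 2.7²) ≈ 2.7.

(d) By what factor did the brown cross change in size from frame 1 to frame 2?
1.6×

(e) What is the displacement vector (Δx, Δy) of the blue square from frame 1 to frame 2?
(-1.0, -0.8)

The blue square was at (3.6, 6.6) in frame 1 and (2.6, 5.8) in frame 2.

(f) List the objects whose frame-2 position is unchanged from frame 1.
the red pentagon, the purple star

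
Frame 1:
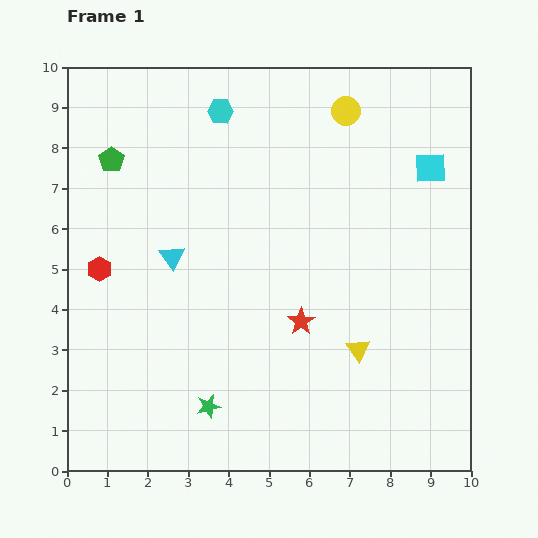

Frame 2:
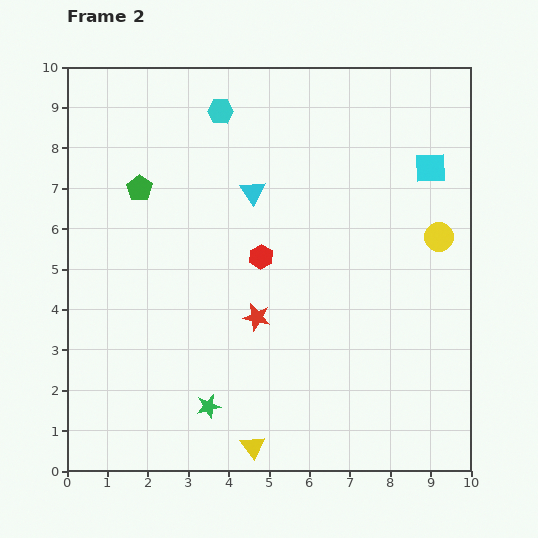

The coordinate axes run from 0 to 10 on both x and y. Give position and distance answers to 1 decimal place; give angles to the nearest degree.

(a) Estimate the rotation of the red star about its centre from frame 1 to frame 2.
25° counter-clockwise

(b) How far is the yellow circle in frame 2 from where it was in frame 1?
3.9

The yellow circle moved from (6.9, 8.9) to (9.2, 5.8), a distance of √(2.3² + 3.1²) ≈ 3.9.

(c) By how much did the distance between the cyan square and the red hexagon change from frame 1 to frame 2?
-3.9

Distance in frame 1: 8.6. Distance in frame 2: 4.7.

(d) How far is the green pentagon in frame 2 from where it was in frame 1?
1.0

The green pentagon moved from (1.1, 7.7) to (1.8, 7.0), a distance of √(0.7² + 0.7²) ≈ 1.0.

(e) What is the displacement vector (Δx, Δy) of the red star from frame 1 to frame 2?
(-1.1, 0.1)

The red star was at (5.8, 3.7) in frame 1 and (4.7, 3.8) in frame 2.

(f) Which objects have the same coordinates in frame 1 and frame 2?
the cyan hexagon, the green star, the cyan square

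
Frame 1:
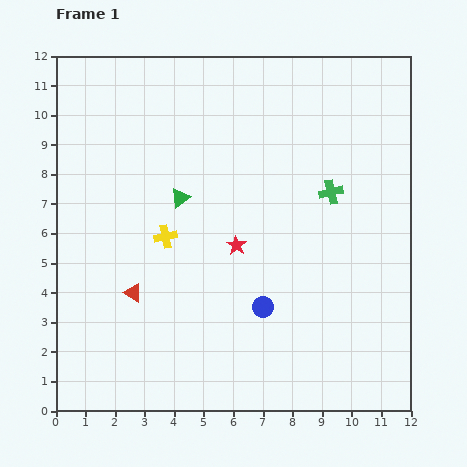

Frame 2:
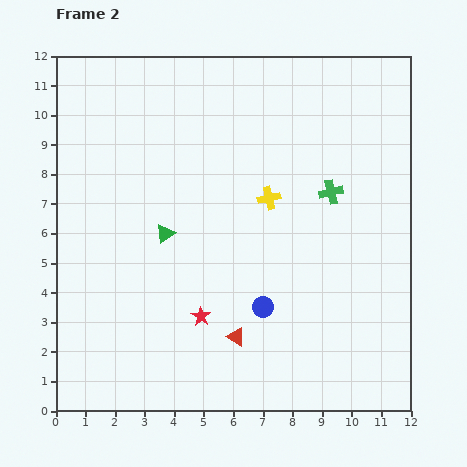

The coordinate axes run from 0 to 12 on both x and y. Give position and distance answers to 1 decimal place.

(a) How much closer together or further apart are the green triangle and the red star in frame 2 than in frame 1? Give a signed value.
+0.5

Distance in frame 1: 2.5. Distance in frame 2: 3.0.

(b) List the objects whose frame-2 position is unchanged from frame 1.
the green cross, the blue circle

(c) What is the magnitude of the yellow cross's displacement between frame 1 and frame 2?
3.7

The yellow cross moved from (3.7, 5.9) to (7.2, 7.2), a distance of √(3.5² + 1.3²) ≈ 3.7.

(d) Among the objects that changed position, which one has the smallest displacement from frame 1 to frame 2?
the green triangle

(moved 1.3)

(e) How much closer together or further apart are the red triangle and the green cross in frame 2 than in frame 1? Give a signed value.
-1.6

Distance in frame 1: 7.5. Distance in frame 2: 5.9.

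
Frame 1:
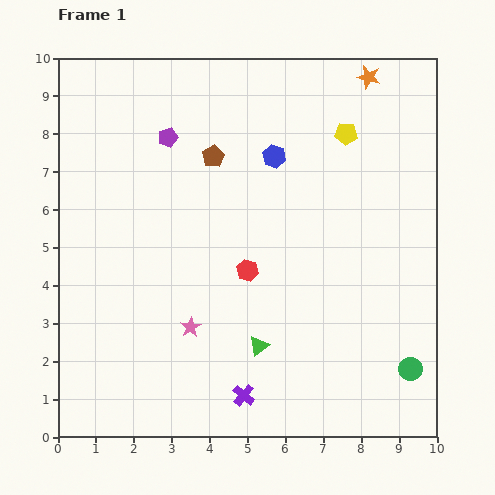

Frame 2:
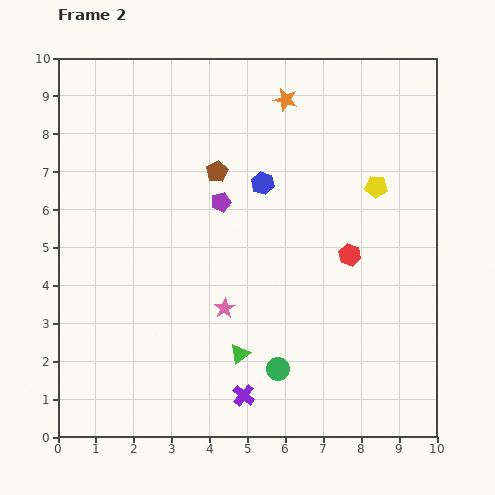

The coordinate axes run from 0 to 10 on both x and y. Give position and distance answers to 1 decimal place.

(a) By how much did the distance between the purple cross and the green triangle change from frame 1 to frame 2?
-0.3

Distance in frame 1: 1.4. Distance in frame 2: 1.1.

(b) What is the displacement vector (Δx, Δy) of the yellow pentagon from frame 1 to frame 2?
(0.8, -1.4)

The yellow pentagon was at (7.6, 8.0) in frame 1 and (8.4, 6.6) in frame 2.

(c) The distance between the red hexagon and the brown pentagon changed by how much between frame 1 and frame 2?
+1.0

Distance in frame 1: 3.1. Distance in frame 2: 4.1.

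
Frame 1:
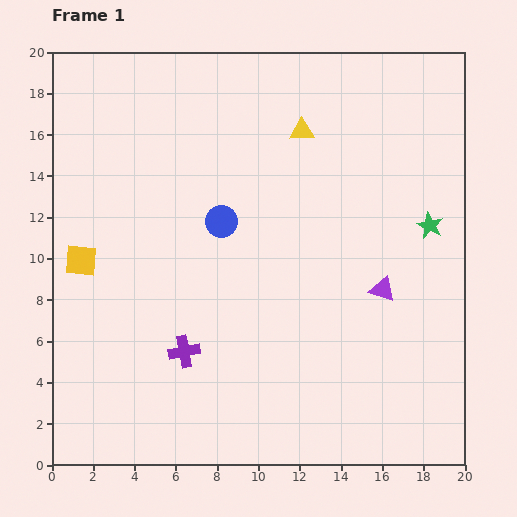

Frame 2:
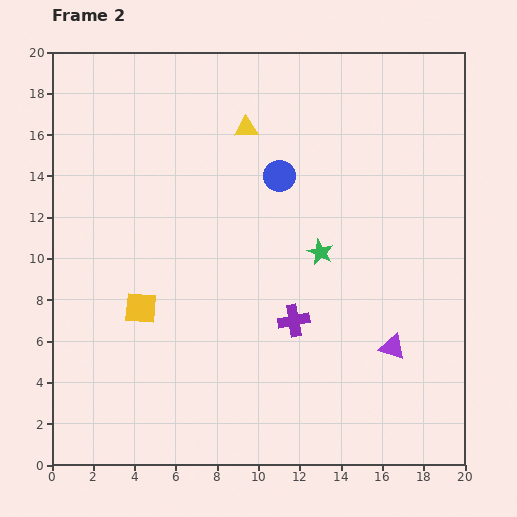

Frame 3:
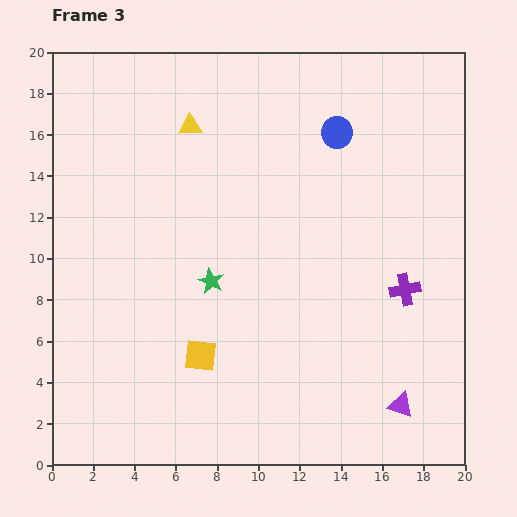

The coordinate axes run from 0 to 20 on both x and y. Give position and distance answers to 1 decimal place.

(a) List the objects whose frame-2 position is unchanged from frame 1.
none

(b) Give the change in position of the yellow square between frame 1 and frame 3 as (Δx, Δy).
(5.8, -4.6)

The yellow square was at (1.4, 9.9) in frame 1 and (7.2, 5.3) in frame 3.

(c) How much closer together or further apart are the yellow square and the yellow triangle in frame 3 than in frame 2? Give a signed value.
+1.0

Distance in frame 2: 10.1. Distance in frame 3: 11.1.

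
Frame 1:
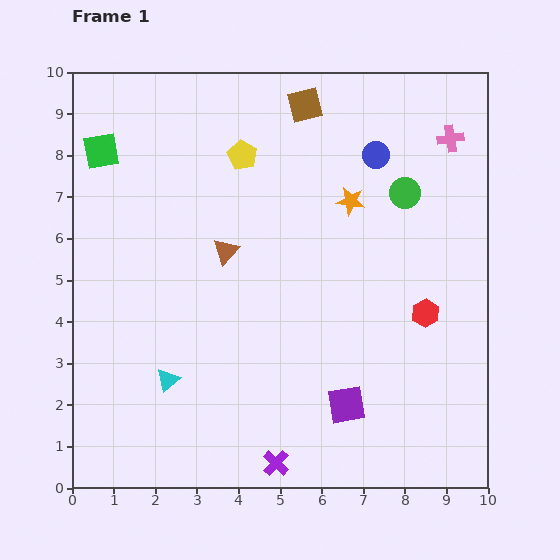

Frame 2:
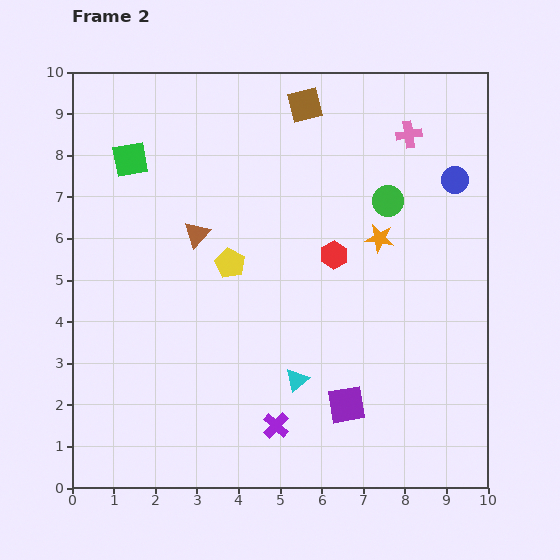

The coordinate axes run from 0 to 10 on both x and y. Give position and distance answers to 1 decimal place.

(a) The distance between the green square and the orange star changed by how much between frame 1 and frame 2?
+0.2

Distance in frame 1: 6.1. Distance in frame 2: 6.3.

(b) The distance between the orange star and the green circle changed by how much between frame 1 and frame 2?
-0.4

Distance in frame 1: 1.3. Distance in frame 2: 0.9.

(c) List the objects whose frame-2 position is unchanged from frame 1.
the purple square, the brown square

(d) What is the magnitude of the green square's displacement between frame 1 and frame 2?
0.7

The green square moved from (0.7, 8.1) to (1.4, 7.9), a distance of √(0.7² + 0.2²) ≈ 0.7.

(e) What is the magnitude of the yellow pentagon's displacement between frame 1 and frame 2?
2.6

The yellow pentagon moved from (4.1, 8.0) to (3.8, 5.4), a distance of √(0.3² + 2.6²) ≈ 2.6.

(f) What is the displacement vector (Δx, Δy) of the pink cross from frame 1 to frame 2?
(-1.0, 0.1)

The pink cross was at (9.1, 8.4) in frame 1 and (8.1, 8.5) in frame 2.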